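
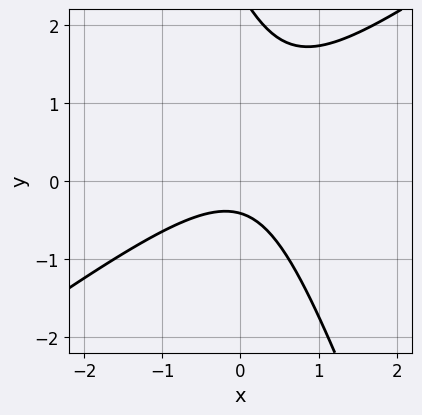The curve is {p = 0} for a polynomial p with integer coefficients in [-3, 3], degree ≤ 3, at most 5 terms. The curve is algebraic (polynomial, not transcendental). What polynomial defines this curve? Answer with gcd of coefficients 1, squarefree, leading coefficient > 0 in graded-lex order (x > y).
(a) deg p = 2.
(b) Checking where it meets the axes: it misses every integer gridline on the x-axis.
(c) Assembling these constraints gives the stated polynomial.

2*x^2 - 2*x*y - y^2 + 2*y + 1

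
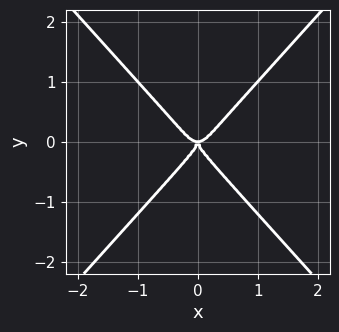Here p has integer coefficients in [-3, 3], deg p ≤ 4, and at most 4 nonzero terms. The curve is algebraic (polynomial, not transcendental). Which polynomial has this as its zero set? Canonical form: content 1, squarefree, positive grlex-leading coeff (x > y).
3*x^4 - 2*y^4 - x^2*y

1. The degree is 4 — a generic line meets the curve in up to 4 points.
2. Symmetries: the x ↦ −x reflection is a symmetry, so x appears only in even powers.
3. Reading off the gridlines: one y-axis crossing is at y = 0; it crosses the x-axis at the gridline x = 0.
4. Fitting integer coefficients to these (and the overall shape) gives p.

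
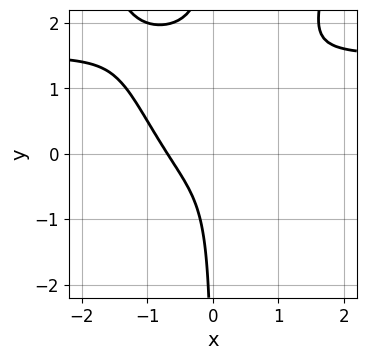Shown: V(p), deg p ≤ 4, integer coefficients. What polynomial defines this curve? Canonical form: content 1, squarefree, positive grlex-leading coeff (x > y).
1. The degree is 4 — a generic line meets the curve in up to 4 points.
2. Against the integer gridlines: no y-intercept at any integer in the box.
3. These observations pin down the coefficients.

2*x^3*y - 3*x^3 - 2*x*y^2 + 3*x*y - 1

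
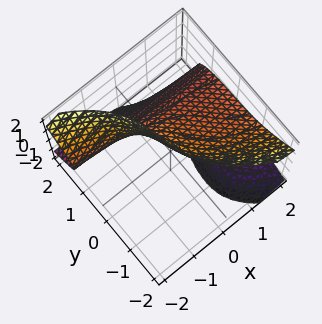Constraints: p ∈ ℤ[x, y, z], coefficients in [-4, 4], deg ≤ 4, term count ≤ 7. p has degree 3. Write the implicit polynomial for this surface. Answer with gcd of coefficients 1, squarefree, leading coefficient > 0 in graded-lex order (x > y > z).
Degree: the shape is more complex than any degree-2 surface, so deg p = 3.
Checking where it meets the axes: it meets the z-axis at z = 1 (among the integer gridlines); it misses every integer gridline on the x-axis.
Assembling these constraints gives the stated polynomial.

2*x*z^2 + y^3 + y*z + 2*z - 2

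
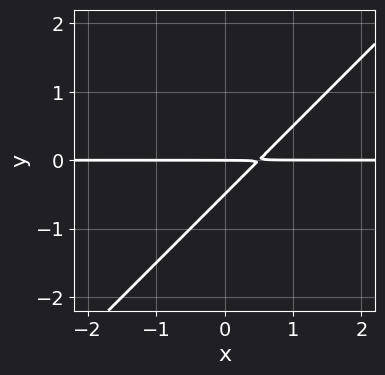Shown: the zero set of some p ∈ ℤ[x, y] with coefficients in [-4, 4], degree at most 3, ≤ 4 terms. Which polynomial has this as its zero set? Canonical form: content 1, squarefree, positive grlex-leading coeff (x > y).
2*x*y - 2*y^2 - y

(a) deg p = 2. A generic line meets the curve in up to 2 points.
(b) Reading off the gridlines: it meets the y-axis at y = 0 (among the integer gridlines); every point of the x-axis in the box is on the curve.
(c) Fitting integer coefficients to these (and the overall shape) gives p.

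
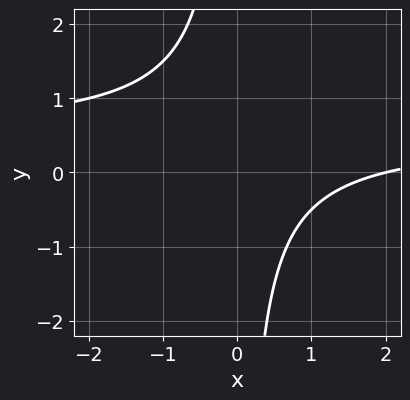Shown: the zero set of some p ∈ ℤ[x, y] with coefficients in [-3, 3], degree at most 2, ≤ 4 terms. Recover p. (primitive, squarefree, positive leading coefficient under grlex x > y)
2*x*y - x + 2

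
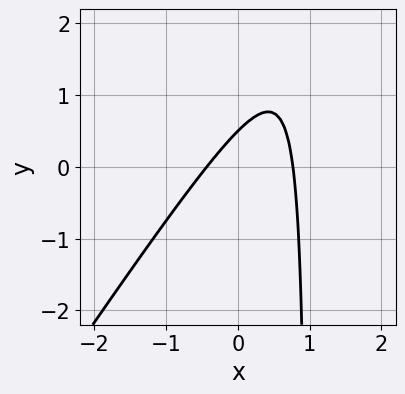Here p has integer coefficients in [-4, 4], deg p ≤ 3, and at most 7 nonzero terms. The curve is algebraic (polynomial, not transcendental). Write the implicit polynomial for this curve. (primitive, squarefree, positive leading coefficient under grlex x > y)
Degree: the shape is more complex than any degree-1 curve, so deg p = 2.
The integer polynomial consistent with all of this is the stated p.

3*x^2 - 2*x*y - x + 2*y - 1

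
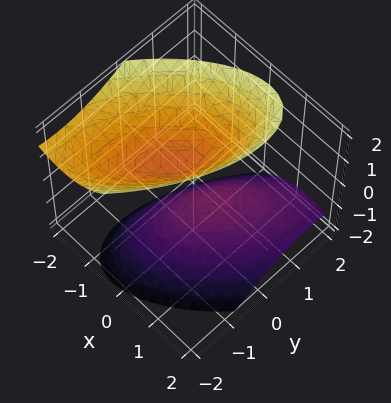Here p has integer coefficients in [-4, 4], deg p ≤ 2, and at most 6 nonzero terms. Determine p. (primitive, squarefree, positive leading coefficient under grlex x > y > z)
3*x^2 - 3*x*y + 2*x*z + 2*y^2 - 2*z^2 + 1

1. The picture has 2 separate pieces. Treating them together as one polynomial.
2. deg p = 2. A generic line meets the surface in up to 2 points.
3. Reading off the gridlines: the surface avoids every integer y-axis point in the box; no x-intercept at any integer in the box.
4. These observations pin down the coefficients.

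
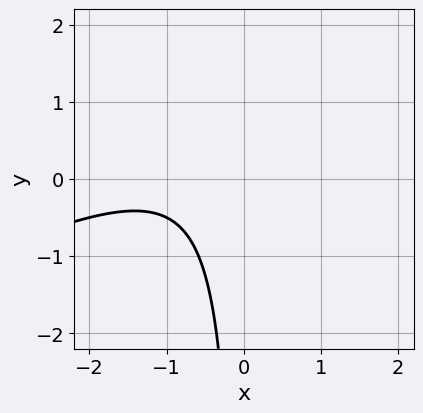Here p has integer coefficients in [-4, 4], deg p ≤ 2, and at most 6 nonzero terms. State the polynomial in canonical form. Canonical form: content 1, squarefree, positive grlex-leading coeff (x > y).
(a) Degree: a generic line meets the curve in up to 2 points, so deg p = 2.
(b) Observable constraints: the curve avoids every integer y-axis point in the box; it misses every integer gridline on the x-axis.
(c) The integer polynomial consistent with all of this is the stated p.

x^2 - 2*x*y + 2*x + 2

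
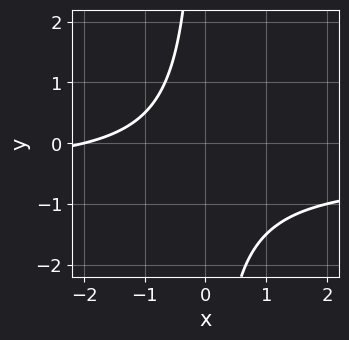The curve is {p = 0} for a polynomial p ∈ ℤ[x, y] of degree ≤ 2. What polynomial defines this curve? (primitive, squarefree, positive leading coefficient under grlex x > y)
1. Degree: the shape is more complex than any degree-1 curve, so deg p = 2.
2. From the axis intercepts and sections: one x-axis crossing is at x = -2; it misses every integer gridline on the y-axis.
3. Together with the visible shape, these determine p as stated.

2*x*y + x + 2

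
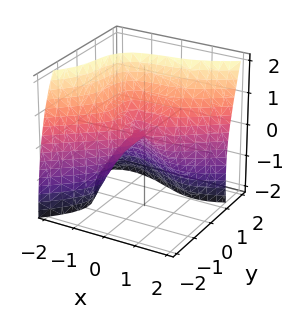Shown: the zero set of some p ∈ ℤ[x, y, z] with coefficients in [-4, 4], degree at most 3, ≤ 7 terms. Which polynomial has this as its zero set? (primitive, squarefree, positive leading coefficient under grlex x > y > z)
First, degree: a generic line meets the surface in up to 3 points, so deg p = 3.
Then, observable constraints: it meets the y-axis at y = 0 (among the integer gridlines); it meets the z-axis at z = 0 (among the integer gridlines); it meets the x-axis at x = 0 (among the integer gridlines).
Finally, together with the visible shape, these determine p as stated.

x^3 + x*y*z - 2*y^3 - x*y + z^2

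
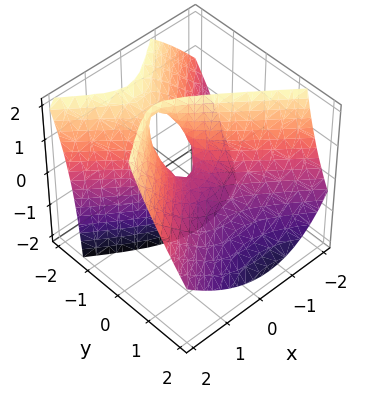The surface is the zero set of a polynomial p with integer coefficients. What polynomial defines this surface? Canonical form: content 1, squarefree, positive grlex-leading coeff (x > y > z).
2*x^2 - x*z - 3*y^2 - 3*y*z - z

First, degree: no degree-1 surface has this shape, so deg p = 2.
Next, observable constraints: it crosses the x-axis at the gridline x = 0; one y-axis crossing is at y = 0.
Finally, fitting integer coefficients to these (and the overall shape) gives p.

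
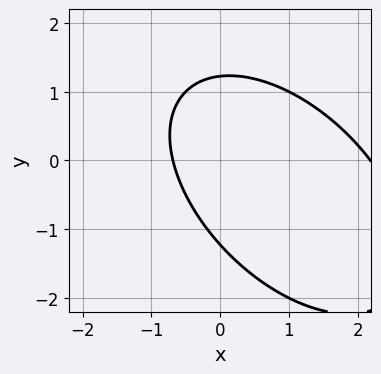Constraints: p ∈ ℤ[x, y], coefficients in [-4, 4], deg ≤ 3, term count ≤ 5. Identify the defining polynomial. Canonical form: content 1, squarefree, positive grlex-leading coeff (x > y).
Degree: the shape is more complex than any degree-1 curve, so deg p = 2.
Putting this together gives p.

2*x^2 + 2*x*y + 2*y^2 - 3*x - 3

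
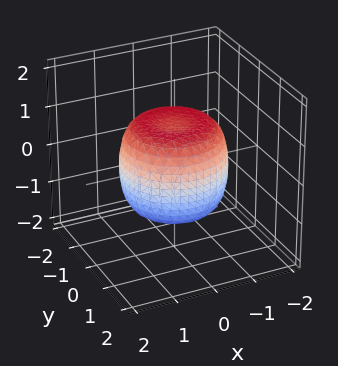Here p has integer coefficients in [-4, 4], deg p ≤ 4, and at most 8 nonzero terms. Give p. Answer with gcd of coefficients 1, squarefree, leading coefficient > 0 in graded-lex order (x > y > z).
x^4 + 2*x^2*y^2 + y^4 - x^2 - y^2 + z^2 - 1

The degree is 4 — a generic line meets the surface in up to 4 points.
By symmetry, every cross-section ⟂ z is a circle, so x, y appear only via x² + y².
Reading off the gridlines: a circular section at z = 1 has radius exactly 1; the z-axis gridline crossings are at z ∈ {-1, 1}.
Matching integer coefficients to the picture gives p.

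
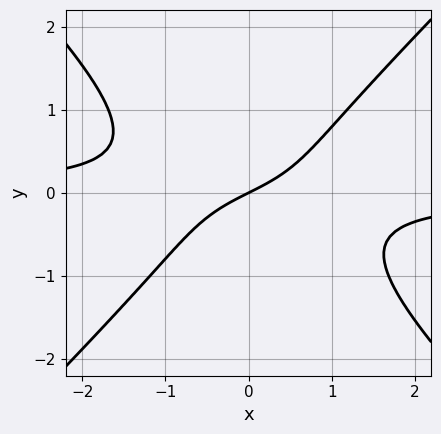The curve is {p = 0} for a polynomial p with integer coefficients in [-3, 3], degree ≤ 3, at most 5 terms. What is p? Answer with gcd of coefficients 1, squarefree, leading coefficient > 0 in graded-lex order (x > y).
(a) Degree: a generic line meets the curve in up to 3 points, so deg p = 3.
(b) Checking where it meets the axes: it crosses the y-axis at the gridline y = 0; one x-axis crossing is at x = 0.
(c) The integer polynomial consistent with all of this is the stated p.

2*x^2*y - 2*y^3 + x - 2*y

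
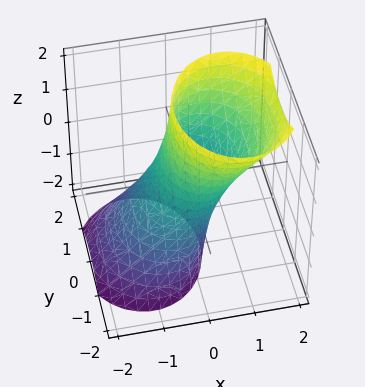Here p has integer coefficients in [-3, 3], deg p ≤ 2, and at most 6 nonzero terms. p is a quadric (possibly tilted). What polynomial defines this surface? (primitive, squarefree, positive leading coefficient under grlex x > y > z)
3*x^2 - 3*x*z + 2*y^2 - 2

(a) Degree: the shape is more complex than any degree-1 surface, so deg p = 2.
(b) Reading off the gridlines: no z-intercept at any integer in the box; the y-axis gridline crossings are at y ∈ {-1, 1}.
(c) Fitting integer coefficients to these (and the overall shape) gives p.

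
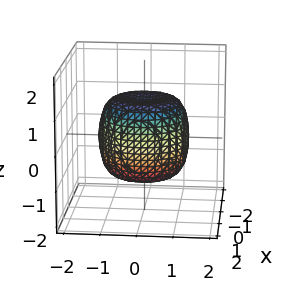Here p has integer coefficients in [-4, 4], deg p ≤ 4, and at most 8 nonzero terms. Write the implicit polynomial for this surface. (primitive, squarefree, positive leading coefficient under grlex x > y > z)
(a) The degree is 4 — the shape is more complex than any degree-3 surface.
(b) Symmetries: rotational symmetry about the z-axis ⇒ p depends on x, y only through x² + y².
(c) Checking where it meets the axes: a circular section at z = 0 has radius between 1 and 2; among the integer gridlines, it crosses the z-axis at z ∈ {-1, 1}.
(d) Putting this together gives p.

x^4 + 2*x^2*y^2 + y^4 - x^2 - y^2 + z^2 - 1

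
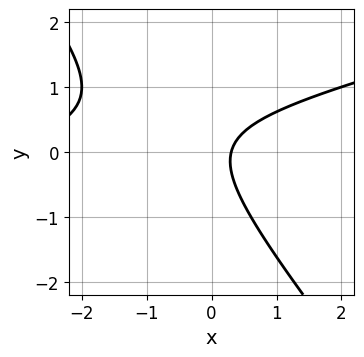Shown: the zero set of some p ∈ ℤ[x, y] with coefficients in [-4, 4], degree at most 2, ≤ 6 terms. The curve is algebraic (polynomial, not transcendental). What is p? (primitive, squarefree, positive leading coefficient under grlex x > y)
x^2 - 3*x*y - 3*y^2 + 3*x - 1

Degree: no degree-1 curve has this shape, so deg p = 2.
Against the integer gridlines: it misses every integer gridline on the y-axis.
Fitting integer coefficients to these (and the overall shape) gives p.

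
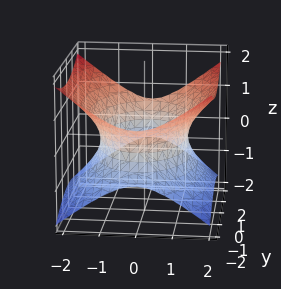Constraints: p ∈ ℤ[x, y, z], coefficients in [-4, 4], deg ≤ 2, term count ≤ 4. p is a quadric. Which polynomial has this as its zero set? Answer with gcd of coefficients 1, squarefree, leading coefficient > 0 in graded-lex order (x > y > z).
2*x^2 + y^2 - 3*z^2 - 3

1. The degree is 2 — an hourglass — one-sheet hyperboloid; a quadric.
2. Symmetries: the y ↦ −y reflection is a symmetry, so y appears only in even powers; it's symmetric under x → −x, forcing even powers of x; mirror symmetry z ↦ −z ⇒ only even powers of z.
3. Observable constraints: the surface avoids every integer z-axis point in the box.
4. Fitting integer coefficients to these (and the overall shape) gives p.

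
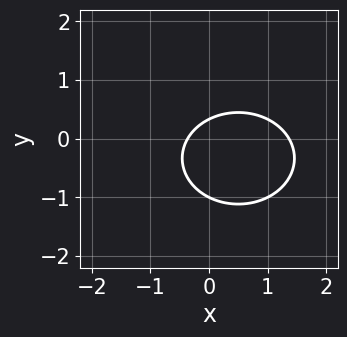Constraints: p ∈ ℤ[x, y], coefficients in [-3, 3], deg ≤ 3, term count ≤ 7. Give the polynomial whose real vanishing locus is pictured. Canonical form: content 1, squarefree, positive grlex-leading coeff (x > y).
1. deg p = 2. No degree-1 curve has this shape.
2. Observable constraints: it meets the y-axis at y = -1 (among the integer gridlines).
3. Putting this together gives p.

2*x^2 + 3*y^2 - 2*x + 2*y - 1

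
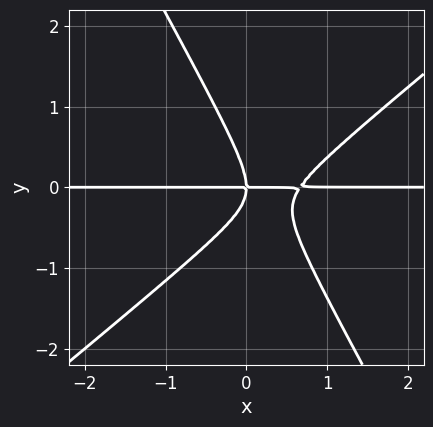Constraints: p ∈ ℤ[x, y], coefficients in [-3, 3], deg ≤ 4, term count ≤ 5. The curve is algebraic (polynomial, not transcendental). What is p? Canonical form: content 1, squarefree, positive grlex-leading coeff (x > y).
First, degree: no degree-2 curve has this shape, so deg p = 3.
Then, from the visible intercepts: one y-axis crossing is at y = 0; the visible x-axis segment lies entirely on the curve.
Finally, assembling these constraints gives the stated polynomial.

3*x^2*y - 2*x*y^2 - 2*y^3 - 2*x*y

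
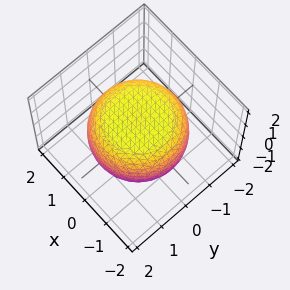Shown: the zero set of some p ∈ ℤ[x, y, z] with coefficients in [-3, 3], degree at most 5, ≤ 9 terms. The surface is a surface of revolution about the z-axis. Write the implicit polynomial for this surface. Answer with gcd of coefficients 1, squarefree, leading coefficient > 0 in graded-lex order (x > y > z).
x^4 + 2*x^2*y^2 + y^4 - x^2 - y^2 + 3*z^2 - 3

First, the degree is 4 — the shape is more complex than any degree-3 surface.
Next, symmetries: rotational symmetry about the z-axis ⇒ p depends on x, y only through x² + y².
Next, reading off the gridlines: among the integer gridlines, it crosses the z-axis at z ∈ {-1, 1}; a circular section at z = -1 has radius exactly 1.
Finally, assembling these constraints gives the stated polynomial.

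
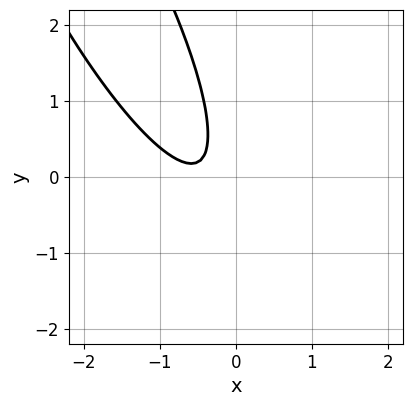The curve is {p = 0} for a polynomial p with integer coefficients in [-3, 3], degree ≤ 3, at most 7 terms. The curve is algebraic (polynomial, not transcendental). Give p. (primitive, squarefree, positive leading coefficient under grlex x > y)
3*x^2 + 3*x*y + y^2 + 3*x + 1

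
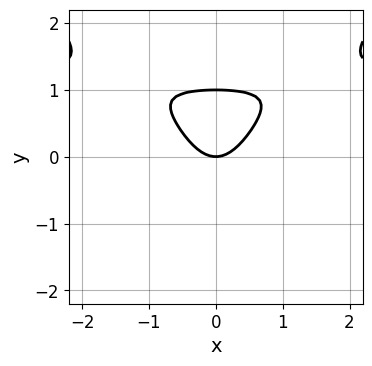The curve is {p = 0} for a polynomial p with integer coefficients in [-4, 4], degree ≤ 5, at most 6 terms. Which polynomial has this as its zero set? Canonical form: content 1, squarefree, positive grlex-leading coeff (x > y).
1. The degree is 4 — the shape is more complex than any degree-3 curve.
2. Symmetries: the x ↦ −x reflection is a symmetry, so x appears only in even powers.
3. Checking where it meets the axes: among the integer gridlines, it crosses the y-axis at y ∈ {0, 1}; it meets the x-axis at x = 0 (among the integer gridlines).
4. The integer polynomial consistent with all of this is the stated p.

2*x^2*y^2 - 2*y^4 - 3*x^2 + 2*y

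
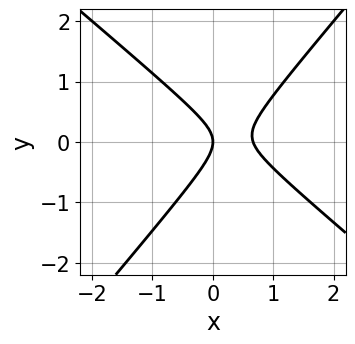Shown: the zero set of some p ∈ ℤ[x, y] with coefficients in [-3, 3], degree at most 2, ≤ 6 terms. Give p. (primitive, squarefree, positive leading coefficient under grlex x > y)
3*x^2 + x*y - 3*y^2 - 2*x

1. The degree is 2 — no degree-1 curve has this shape.
2. From the visible intercepts: one y-axis crossing is at y = 0; one x-axis crossing is at x = 0.
3. Putting this together gives p.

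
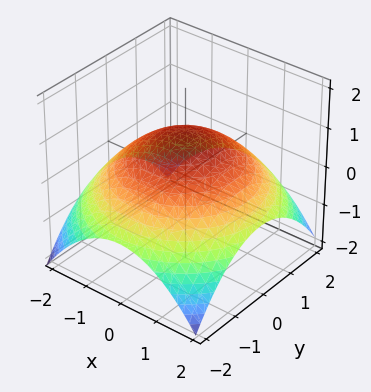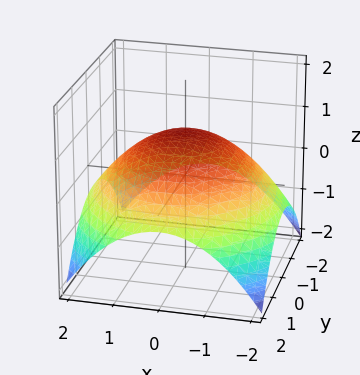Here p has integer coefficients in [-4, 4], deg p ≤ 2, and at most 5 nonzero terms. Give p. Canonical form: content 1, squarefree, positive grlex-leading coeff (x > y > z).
(a) Degree: a generic line meets the surface in up to 2 points, so deg p = 2.
(b) Symmetries: the z-axis is an axis of rotation, so x and y enter only as x² + y².
(c) From the axis intercepts and sections: a circular section at z = 0 has radius between 1 and 2; one z-axis crossing is at z = 1.
(d) The integer polynomial consistent with all of this is the stated p.

x^2 + y^2 + 3*z - 3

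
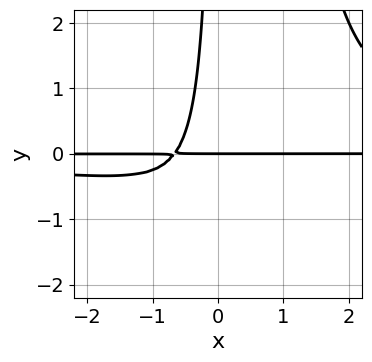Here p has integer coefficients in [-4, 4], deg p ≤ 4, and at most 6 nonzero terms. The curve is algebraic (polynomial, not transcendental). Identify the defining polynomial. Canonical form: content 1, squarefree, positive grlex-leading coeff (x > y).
2*x^2*y^2 - 2*x*y^2 - 3*x*y - 2*y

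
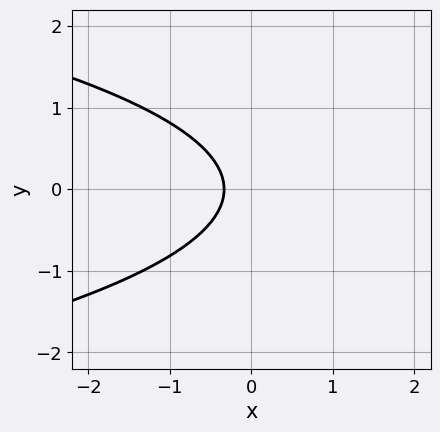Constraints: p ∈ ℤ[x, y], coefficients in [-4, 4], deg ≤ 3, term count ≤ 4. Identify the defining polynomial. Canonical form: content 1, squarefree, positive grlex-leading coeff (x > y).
1. Degree: no degree-1 curve has this shape, so deg p = 2.
2. Symmetries: it's symmetric under y → −y, forcing even powers of y.
3. From the visible intercepts: it misses every integer gridline on the y-axis.
4. Together with the visible shape, these determine p as stated.

3*y^2 + 3*x + 1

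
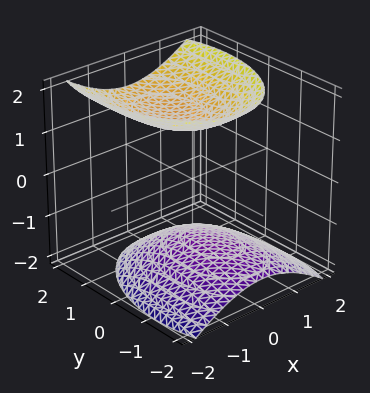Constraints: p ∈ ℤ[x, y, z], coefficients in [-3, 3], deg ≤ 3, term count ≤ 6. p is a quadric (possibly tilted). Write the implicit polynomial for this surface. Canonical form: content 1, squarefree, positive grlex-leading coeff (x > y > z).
2*x^2 + y^2 - y*z - 2*z^2 + 3

There are 2 components. They look like related sheets of one shape, so recover p as a whole.
Degree: a generic line meets the surface in up to 2 points, so deg p = 2.
From the visible intercepts: no y-intercept at any integer in the box; the surface avoids every integer x-axis point in the box.
The integer polynomial consistent with all of this is the stated p.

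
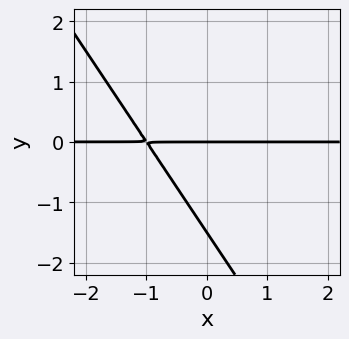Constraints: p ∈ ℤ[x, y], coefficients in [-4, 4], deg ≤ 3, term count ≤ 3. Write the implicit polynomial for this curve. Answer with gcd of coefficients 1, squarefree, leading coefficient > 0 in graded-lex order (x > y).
The degree is 2 — the shape is more complex than any degree-1 curve.
Observable constraints: the visible x-axis segment lies entirely on the curve; it crosses the y-axis at the gridline y = 0.
Together with the visible shape, these determine p as stated.

3*x*y + 2*y^2 + 3*y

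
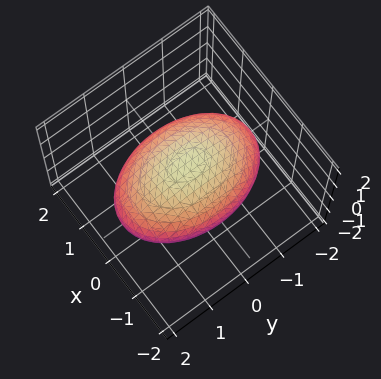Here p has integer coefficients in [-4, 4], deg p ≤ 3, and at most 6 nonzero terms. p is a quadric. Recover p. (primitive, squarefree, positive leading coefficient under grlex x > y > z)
First, the degree is 2 — bounded and convex; a quadric.
Next, symmetries: the y ↦ −y reflection is a symmetry, so y appears only in even powers; mirror symmetry x ↦ −x ⇒ only even powers of x; the z ↦ −z reflection is a symmetry, so z appears only in even powers.
Then, checking where it meets the axes: among the integer gridlines, it crosses the z-axis at z ∈ {-1, 1}.
Finally, solving for integer coefficients yields p as stated.

2*x^2 + y^2 + 3*z^2 - 3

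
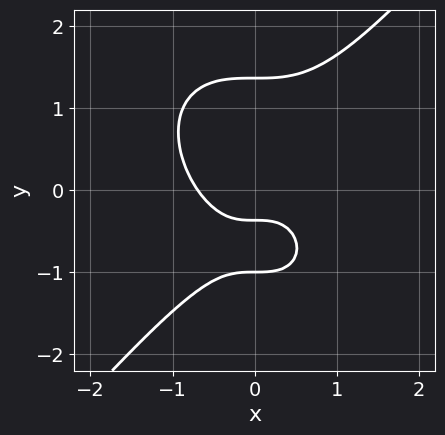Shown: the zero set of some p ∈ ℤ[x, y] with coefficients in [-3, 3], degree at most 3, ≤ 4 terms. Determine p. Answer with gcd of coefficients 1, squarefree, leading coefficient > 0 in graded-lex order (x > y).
1. deg p = 3. No degree-2 curve has this shape.
2. Against the integer gridlines: one y-axis crossing is at y = -1.
3. Putting this together gives p.

3*x^3 - 2*y^3 + 3*y + 1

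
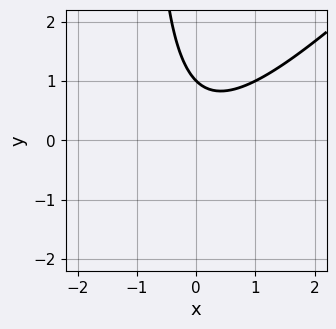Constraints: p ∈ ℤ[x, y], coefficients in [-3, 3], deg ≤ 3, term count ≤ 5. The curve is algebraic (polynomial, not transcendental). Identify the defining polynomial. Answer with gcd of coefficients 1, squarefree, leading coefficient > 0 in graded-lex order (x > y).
First, the degree is 2 — no degree-1 curve has this shape.
Next, from the visible intercepts: it crosses the y-axis at the gridline y = 1; no x-intercept at any integer in the box.
Finally, together with the visible shape, these determine p as stated.

x^2 - x*y - y + 1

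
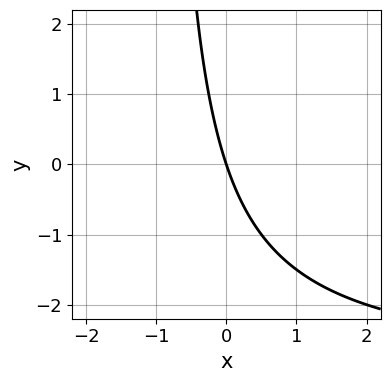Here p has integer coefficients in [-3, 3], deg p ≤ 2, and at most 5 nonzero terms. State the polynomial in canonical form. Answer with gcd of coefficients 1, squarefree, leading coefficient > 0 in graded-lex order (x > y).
x*y + 3*x + y

The degree is 2 — a generic line meets the curve in up to 2 points.
Reading off the gridlines: it crosses the x-axis at the gridline x = 0; it crosses the y-axis at the gridline y = 0.
Solving for integer coefficients yields p as stated.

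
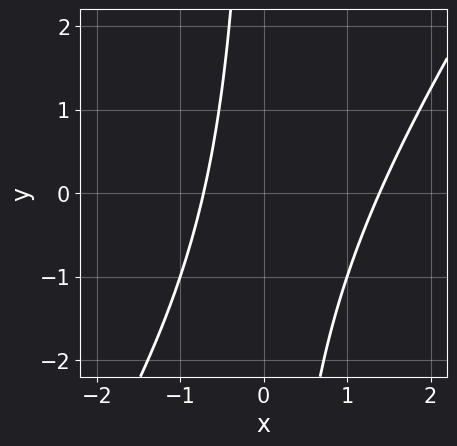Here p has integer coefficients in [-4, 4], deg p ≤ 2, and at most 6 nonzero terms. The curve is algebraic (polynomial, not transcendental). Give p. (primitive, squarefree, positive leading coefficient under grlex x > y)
deg p = 2. No degree-1 curve has this shape.
Against the integer gridlines: no y-intercept at any integer in the box.
Solving for integer coefficients yields p as stated.

3*x^2 - 2*x*y - 2*x - 3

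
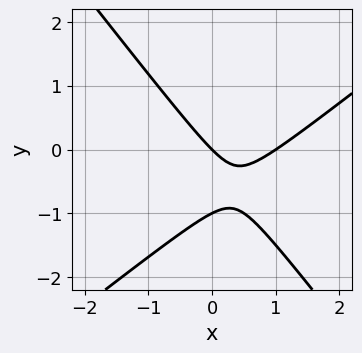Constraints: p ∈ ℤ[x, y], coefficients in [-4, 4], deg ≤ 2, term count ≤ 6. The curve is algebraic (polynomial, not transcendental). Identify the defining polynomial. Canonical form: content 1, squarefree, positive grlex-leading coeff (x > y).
1. Degree: a generic line meets the curve in up to 2 points, so deg p = 2.
2. From the visible intercepts: among the integer gridlines, it crosses the y-axis at y ∈ {-1, 0}; among the integer gridlines, it crosses the x-axis at x ∈ {0, 1}.
3. Together with the visible shape, these determine p as stated.

2*x^2 - x*y - 2*y^2 - 2*x - 2*y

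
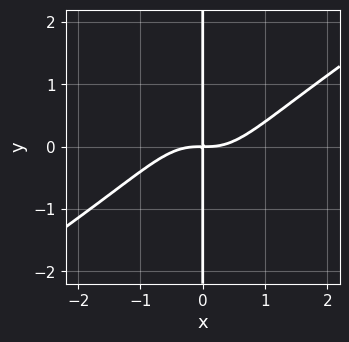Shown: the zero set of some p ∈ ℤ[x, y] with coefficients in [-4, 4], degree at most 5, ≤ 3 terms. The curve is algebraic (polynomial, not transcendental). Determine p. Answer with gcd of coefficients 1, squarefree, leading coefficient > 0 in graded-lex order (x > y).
First, the degree is 4 — the shape is more complex than any degree-3 curve.
Then, from the axis intercepts and sections: every point of the y-axis in the box is on the curve.
Finally, matching integer coefficients to the picture gives p.

2*x^4 - 3*x^3*y - 2*x*y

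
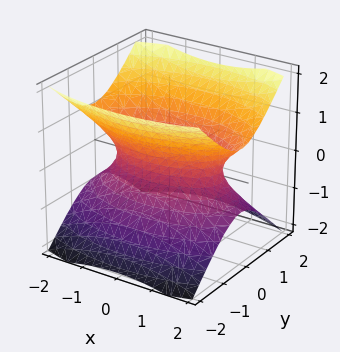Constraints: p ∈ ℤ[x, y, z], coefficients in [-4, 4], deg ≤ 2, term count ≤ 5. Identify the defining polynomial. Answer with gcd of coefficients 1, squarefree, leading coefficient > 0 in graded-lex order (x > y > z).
(a) The degree is 2 — one connected sheet with a waist; a quadric.
(b) Symmetries: mirror symmetry x ↦ −x ⇒ only even powers of x; it's symmetric under y → −y, forcing even powers of y; it's symmetric under z → −z, forcing even powers of z.
(c) Observable constraints: the surface avoids every integer z-axis point in the box.
(d) Assembling these constraints gives the stated polynomial.

x^2 + 3*y^2 - 3*z^2 - 2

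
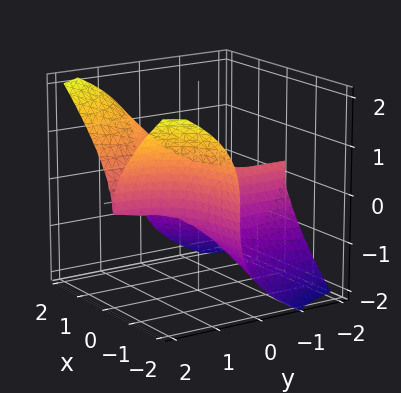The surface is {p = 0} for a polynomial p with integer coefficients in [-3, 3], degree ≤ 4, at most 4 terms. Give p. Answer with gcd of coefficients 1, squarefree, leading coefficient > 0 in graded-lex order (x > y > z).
(a) deg p = 3.
(b) Checking where it meets the axes: the x-axis gridline crossings are at x ∈ {0, 1}; it crosses the z-axis at the gridline z = 0.
(c) The integer polynomial consistent with all of this is the stated p.

3*x^2*y - 2*z^3 - x^2 + x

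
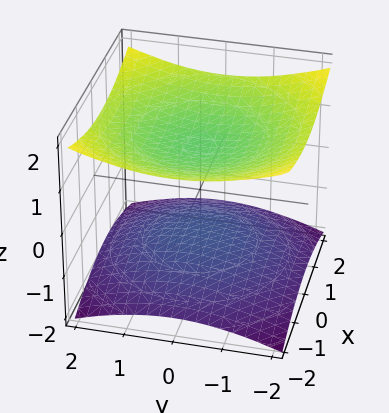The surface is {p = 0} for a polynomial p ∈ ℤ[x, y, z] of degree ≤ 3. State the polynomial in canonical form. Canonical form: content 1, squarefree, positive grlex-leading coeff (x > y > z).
x^2 + y^2 - 3*z^2 + 3

I count 2 distinct pieces. They look like related sheets of one shape, so recover p as a whole.
The degree is 2 — two separate bowl-shaped sheets opening away from each other; a quadric.
Symmetries: mirror symmetry z ↦ −z ⇒ only even powers of z; every cross-section ⟂ z is a circle, so x, y appear only via x² + y².
Against the integer gridlines: no y-intercept at any integer in the box; among the integer gridlines, it crosses the z-axis at z ∈ {-1, 1}; it misses every integer gridline on the x-axis.
Together with the visible shape, these determine p as stated.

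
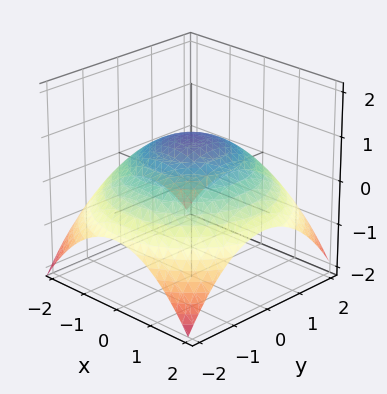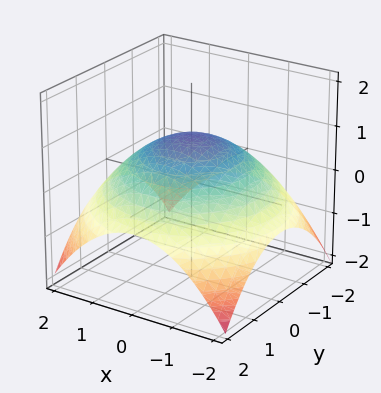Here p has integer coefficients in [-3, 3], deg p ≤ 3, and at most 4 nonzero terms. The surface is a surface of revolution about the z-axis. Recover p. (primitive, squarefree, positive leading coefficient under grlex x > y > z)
1. deg p = 2. No degree-1 surface has this shape.
2. Symmetries: rotational symmetry about the z-axis ⇒ p depends on x, y only through x² + y².
3. From the axis intercepts and sections: a circular section at z = 0 has radius between 1 and 2; it crosses the z-axis at the gridline z = 1.
4. Matching integer coefficients to the picture gives p.

x^2 + y^2 + 3*z - 3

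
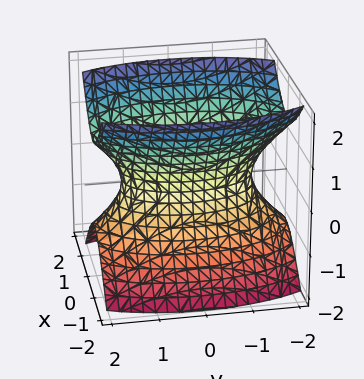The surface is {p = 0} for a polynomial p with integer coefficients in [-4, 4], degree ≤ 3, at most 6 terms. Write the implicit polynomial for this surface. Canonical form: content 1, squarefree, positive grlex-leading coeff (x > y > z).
First, deg p = 2. One connected sheet with a waist; a quadric.
Next, symmetries: mirror symmetry x ↦ −x ⇒ only even powers of x; it's symmetric under y → −y, forcing even powers of y; it's symmetric under z → −z, forcing even powers of z.
Next, reading off the gridlines: it misses every integer gridline on the z-axis.
Finally, matching integer coefficients to the picture gives p.

3*x^2 + y^2 - 2*z^2 - 2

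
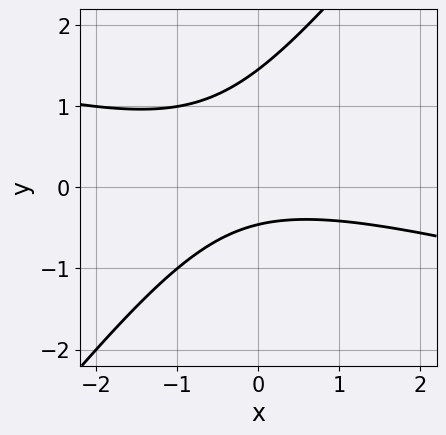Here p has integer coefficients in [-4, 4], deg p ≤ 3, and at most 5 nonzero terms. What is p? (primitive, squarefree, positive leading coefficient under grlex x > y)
x^2 + 3*x*y - 3*y^2 + 3*y + 2

The degree is 2 — a generic line meets the curve in up to 2 points.
Checking where it meets the axes: the curve avoids every integer x-axis point in the box.
Matching integer coefficients to the picture gives p.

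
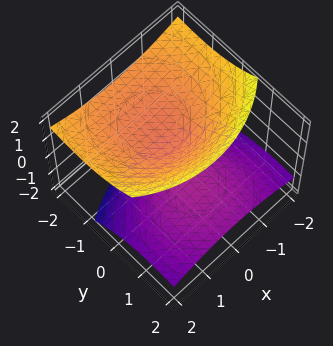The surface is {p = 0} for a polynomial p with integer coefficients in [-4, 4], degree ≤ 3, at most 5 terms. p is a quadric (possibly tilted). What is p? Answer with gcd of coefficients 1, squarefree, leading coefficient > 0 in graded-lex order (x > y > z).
x^2 + y^2 + 2*y*z - 2*z^2 + 1

First, the picture has 2 separate pieces. They look like related sheets of one shape, so recover p as a whole.
Then, degree: the shape is more complex than any degree-1 surface, so deg p = 2.
Then, from the visible intercepts: it misses every integer gridline on the x-axis; no y-intercept at any integer in the box.
Finally, the integer polynomial consistent with all of this is the stated p.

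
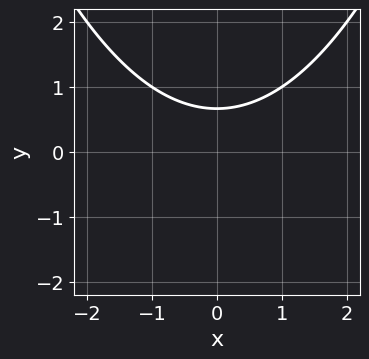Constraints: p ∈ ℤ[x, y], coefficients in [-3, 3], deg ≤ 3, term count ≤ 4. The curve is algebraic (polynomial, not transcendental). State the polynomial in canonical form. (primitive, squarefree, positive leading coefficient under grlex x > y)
The degree is 2 — no degree-1 curve has this shape.
Symmetries: it's symmetric under x → −x, forcing even powers of x.
Observable constraints: it misses every integer gridline on the x-axis.
Fitting integer coefficients to these (and the overall shape) gives p.

x^2 - 3*y + 2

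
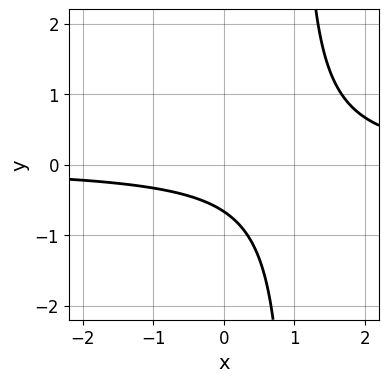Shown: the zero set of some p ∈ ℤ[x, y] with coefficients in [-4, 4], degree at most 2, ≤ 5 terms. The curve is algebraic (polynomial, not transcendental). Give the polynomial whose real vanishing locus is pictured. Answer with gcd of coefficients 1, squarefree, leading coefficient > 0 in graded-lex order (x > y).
The degree is 2 — no degree-1 curve has this shape.
Reading off the gridlines: the curve avoids every integer x-axis point in the box.
Fitting integer coefficients to these (and the overall shape) gives p.

3*x*y - 3*y - 2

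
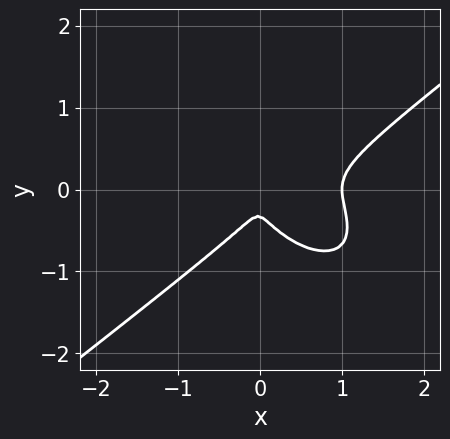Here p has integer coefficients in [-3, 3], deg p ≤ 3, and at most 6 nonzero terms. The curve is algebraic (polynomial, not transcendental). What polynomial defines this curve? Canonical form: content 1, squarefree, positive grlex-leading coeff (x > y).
2*x^3 - x*y^2 - 3*y^3 - 2*x^2 - y^2

(a) Degree: no degree-2 curve has this shape, so deg p = 3.
(b) From the visible intercepts: one x-axis crossing is at x = 1.
(c) The integer polynomial consistent with all of this is the stated p.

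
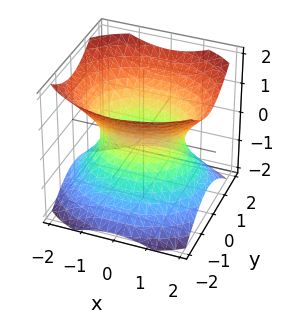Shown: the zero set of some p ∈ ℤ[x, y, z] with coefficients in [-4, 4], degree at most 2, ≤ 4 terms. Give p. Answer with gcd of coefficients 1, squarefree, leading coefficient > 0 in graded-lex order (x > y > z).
2*x^2 + 3*y^2 - 3*z^2 - 3

1. The degree is 2 — an hourglass — one-sheet hyperboloid; a quadric.
2. Symmetries: it's symmetric under z → −z, forcing even powers of z; the x ↦ −x reflection is a symmetry, so x appears only in even powers; the y ↦ −y reflection is a symmetry, so y appears only in even powers.
3. From the visible intercepts: it misses every integer gridline on the z-axis; among the integer gridlines, it crosses the y-axis at y ∈ {-1, 1}.
4. Assembling these constraints gives the stated polynomial.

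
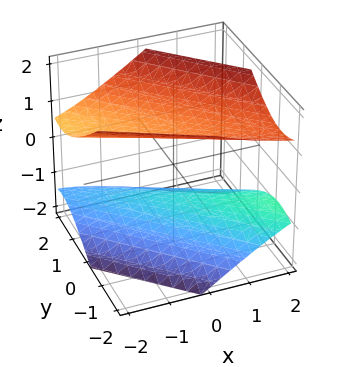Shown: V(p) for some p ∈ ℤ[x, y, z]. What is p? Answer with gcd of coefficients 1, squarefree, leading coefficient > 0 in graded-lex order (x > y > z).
x^2 + 3*x*y + x*z + 2*y^2 - 3*z^2 + 3

I count 2 distinct pieces.
Degree: a generic line meets the surface in up to 2 points, so deg p = 2.
Against the integer gridlines: the surface avoids every integer y-axis point in the box; the z-axis gridline crossings are at z ∈ {-1, 1}; it misses every integer gridline on the x-axis.
Together with the visible shape, these determine p as stated.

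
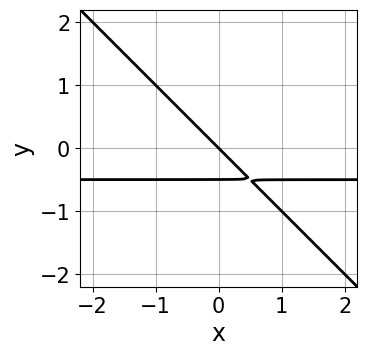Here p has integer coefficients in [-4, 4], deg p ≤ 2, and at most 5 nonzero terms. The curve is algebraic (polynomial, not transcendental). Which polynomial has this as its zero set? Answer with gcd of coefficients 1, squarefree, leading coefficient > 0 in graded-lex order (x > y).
(a) deg p = 2.
(b) From the axis intercepts and sections: it meets the y-axis at y = 0 (among the integer gridlines); one x-axis crossing is at x = 0.
(c) Solving for integer coefficients yields p as stated.

2*x*y + 2*y^2 + x + y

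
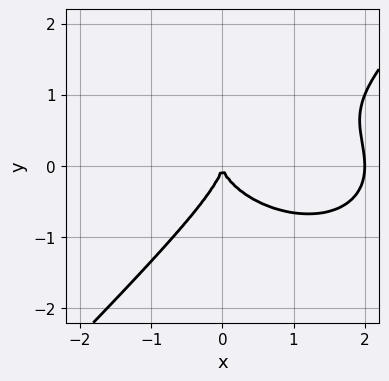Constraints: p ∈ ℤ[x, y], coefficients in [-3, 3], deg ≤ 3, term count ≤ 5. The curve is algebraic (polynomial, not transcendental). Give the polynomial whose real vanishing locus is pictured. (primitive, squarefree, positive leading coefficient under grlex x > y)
The degree is 3 — no degree-2 curve has this shape.
Against the integer gridlines: it meets the y-axis at y = 0 (among the integer gridlines); among the integer gridlines, it crosses the x-axis at x ∈ {0, 2}.
Fitting integer coefficients to these (and the overall shape) gives p.

x^3 + x*y^2 - 2*y^3 - 2*x^2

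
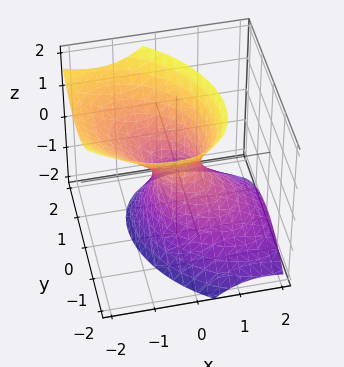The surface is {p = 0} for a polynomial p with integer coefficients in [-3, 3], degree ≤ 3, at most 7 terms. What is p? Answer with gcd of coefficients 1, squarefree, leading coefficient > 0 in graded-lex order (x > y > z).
3*x^2 + 2*x*y + 3*x*z + 3*y^2 - 2*z^2 - 1

First, the degree is 2 — the shape is more complex than any degree-1 surface.
Then, observable constraints: the surface avoids every integer z-axis point in the box.
Finally, assembling these constraints gives the stated polynomial.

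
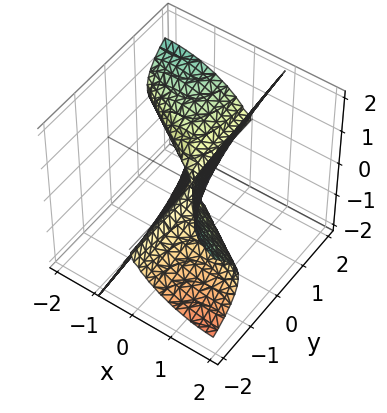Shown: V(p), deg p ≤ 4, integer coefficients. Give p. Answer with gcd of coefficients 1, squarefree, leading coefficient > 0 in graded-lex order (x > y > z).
2*x^3 + 3*x^2*y + x^2*z + 3*x*z^2 - 2*z^3

First, the degree is 3 — a generic line meets the surface in up to 3 points.
Then, against the integer gridlines: it crosses the z-axis at the gridline z = 0; it meets the x-axis at x = 0 (among the integer gridlines).
Finally, matching integer coefficients to the picture gives p. Check: (0, 2, 0) on the y-axis lies on the surface, and p(0, 2, 0) = 0. ✓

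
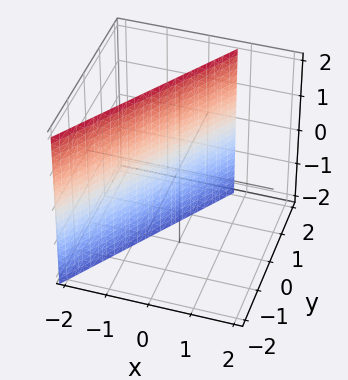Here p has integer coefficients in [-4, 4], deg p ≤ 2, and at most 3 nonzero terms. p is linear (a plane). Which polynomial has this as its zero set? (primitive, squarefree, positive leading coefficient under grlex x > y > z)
1. The degree is 1 — the surface is flat (a plane).
2. From the visible intercepts: no z-intercept at any integer in the box; it meets the y-axis at y = 1 (among the integer gridlines).
3. Solving for integer coefficients yields p as stated.

3*x - 2*y + 2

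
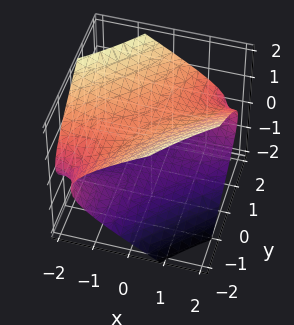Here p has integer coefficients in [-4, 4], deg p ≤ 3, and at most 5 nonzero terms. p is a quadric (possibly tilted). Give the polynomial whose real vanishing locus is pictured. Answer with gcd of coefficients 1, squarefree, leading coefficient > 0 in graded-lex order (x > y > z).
x^2 - 3*x*y + y^2 - 3*z^2 + 3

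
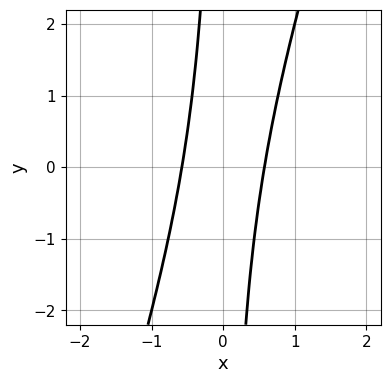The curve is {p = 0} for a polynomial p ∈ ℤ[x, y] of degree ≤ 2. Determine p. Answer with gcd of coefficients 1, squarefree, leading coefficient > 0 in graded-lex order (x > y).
First, the degree is 2 — no degree-1 curve has this shape.
Then, from the visible intercepts: no y-intercept at any integer in the box.
Finally, putting this together gives p.

3*x^2 - x*y - 1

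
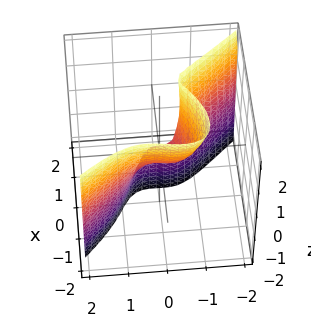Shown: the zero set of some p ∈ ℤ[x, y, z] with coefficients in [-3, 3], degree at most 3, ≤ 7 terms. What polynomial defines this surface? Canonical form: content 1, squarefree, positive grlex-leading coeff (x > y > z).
3*x^3 - x^2*y + 3*y^3 - 2*x*z + z

deg p = 3.
From the visible intercepts: it meets the z-axis at z = 0 (among the integer gridlines); it crosses the x-axis at the gridline x = 0.
Assembling these constraints gives the stated polynomial.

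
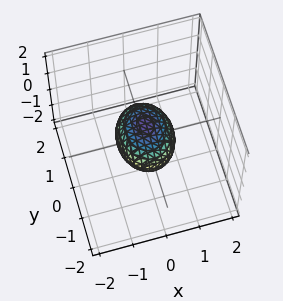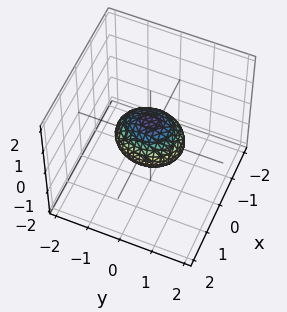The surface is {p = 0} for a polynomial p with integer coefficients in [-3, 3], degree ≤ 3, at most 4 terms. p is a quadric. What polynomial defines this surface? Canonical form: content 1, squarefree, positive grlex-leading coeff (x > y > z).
The degree is 2 — a closed, bounded, convex surface; a quadric.
Symmetries: mirror symmetry x ↦ −x ⇒ only even powers of x; the y ↦ −y reflection is a symmetry, so y appears only in even powers; the z ↦ −z reflection is a symmetry, so z appears only in even powers.
From the visible intercepts: among the integer gridlines, it crosses the y-axis at y ∈ {-1, 1}.
The integer polynomial consistent with all of this is the stated p.

3*x^2 + 2*y^2 + 3*z^2 - 2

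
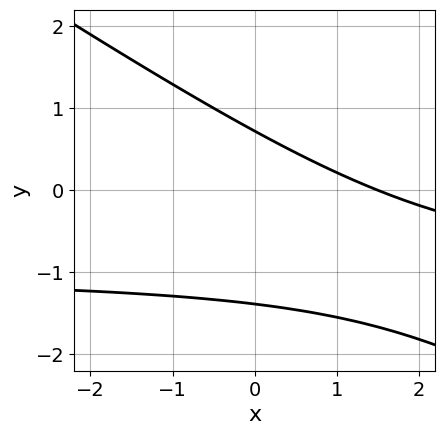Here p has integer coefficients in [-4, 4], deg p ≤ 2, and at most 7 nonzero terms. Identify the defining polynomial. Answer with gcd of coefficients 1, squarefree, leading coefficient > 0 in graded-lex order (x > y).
Degree: the shape is more complex than any degree-1 curve, so deg p = 2.
Putting this together gives p.

2*x*y + 3*y^2 + 2*x + 2*y - 3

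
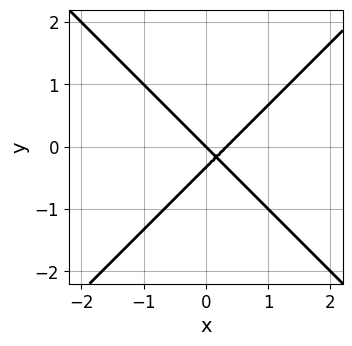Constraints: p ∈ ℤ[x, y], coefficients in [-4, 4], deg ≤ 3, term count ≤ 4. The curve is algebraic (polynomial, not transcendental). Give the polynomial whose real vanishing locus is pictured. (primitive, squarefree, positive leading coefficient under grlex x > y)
The degree is 2 — the shape is more complex than any degree-1 curve.
Reading off the gridlines: it crosses the x-axis at the gridline x = 0; it crosses the y-axis at the gridline y = 0.
Together with the visible shape, these determine p as stated.

3*x^2 - 3*y^2 - x - y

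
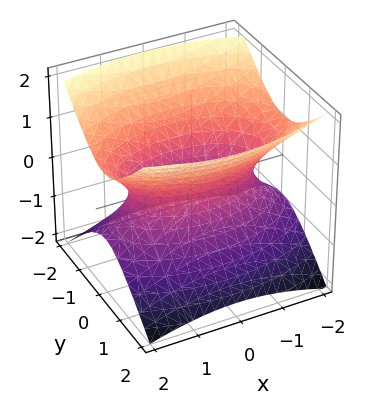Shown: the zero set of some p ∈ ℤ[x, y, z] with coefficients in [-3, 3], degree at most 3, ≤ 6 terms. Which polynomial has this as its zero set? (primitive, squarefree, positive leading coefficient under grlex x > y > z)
Degree: an hourglass — one-sheet hyperboloid; a quadric, so deg p = 2.
Symmetries: the x ↦ −x reflection is a symmetry, so x appears only in even powers; the y ↦ −y reflection is a symmetry, so y appears only in even powers; the z ↦ −z reflection is a symmetry, so z appears only in even powers.
Against the integer gridlines: no z-intercept at any integer in the box.
Putting this together gives p.

x^2 + 3*y^2 - 3*z^2 - 2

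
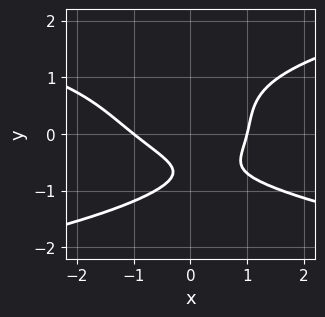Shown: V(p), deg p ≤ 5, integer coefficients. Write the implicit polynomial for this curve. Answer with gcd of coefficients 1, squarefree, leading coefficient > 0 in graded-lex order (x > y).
3*y^4 - 2*x^2 - 2*x*y + 3*y + 2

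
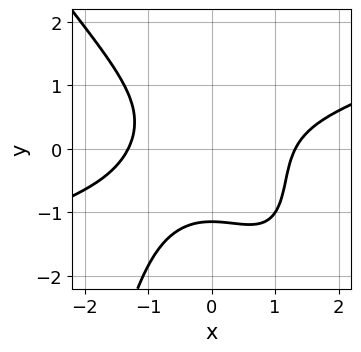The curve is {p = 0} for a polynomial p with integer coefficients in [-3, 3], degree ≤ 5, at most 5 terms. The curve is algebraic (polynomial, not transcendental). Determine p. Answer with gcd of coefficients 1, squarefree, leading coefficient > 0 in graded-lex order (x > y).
(a) deg p = 4. No degree-3 curve has this shape.
(b) The integer polynomial consistent with all of this is the stated p.

x^4 - 2*x^3*y - 2*x^2*y^2 - 2*y^3 - 3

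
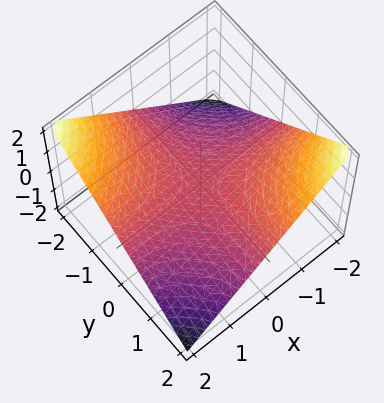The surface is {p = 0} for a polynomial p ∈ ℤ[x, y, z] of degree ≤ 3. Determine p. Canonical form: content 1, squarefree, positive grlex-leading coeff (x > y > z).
The degree is 2 — a hyperbolic paraboloid; a quadric.
Against the integer gridlines: the visible y-axis segment lies entirely on the surface; it meets the z-axis at z = 0 (among the integer gridlines); every point of the x-axis in the box is on the surface.
The integer polynomial consistent with all of this is the stated p.

x*y + 2*z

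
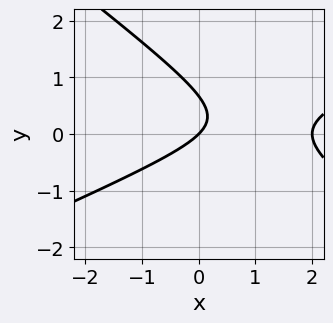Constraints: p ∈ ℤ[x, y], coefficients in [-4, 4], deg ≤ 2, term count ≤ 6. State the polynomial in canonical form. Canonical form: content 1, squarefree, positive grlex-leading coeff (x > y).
First, deg p = 2. No degree-1 curve has this shape.
Then, from the visible intercepts: it crosses the y-axis at the gridline y = 0; among the integer gridlines, it crosses the x-axis at x ∈ {0, 2}.
Finally, matching integer coefficients to the picture gives p.

x^2 - x*y - 3*y^2 - 2*x + 2*y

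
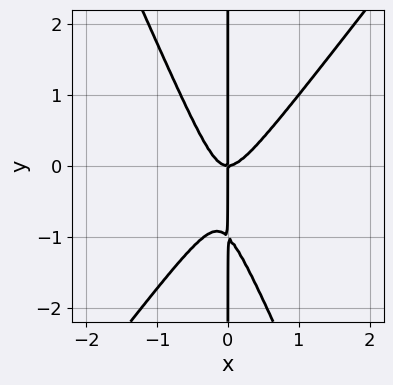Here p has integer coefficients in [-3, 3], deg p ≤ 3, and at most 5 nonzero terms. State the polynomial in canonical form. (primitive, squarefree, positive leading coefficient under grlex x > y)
3*x^3 - x^2*y - x*y^2 - x*y

(a) The degree is 3 — the shape is more complex than any degree-2 curve.
(b) From the axis intercepts and sections: every point of the y-axis in the box is on the curve; it crosses the x-axis at the gridline x = 0.
(c) Together with the visible shape, these determine p as stated.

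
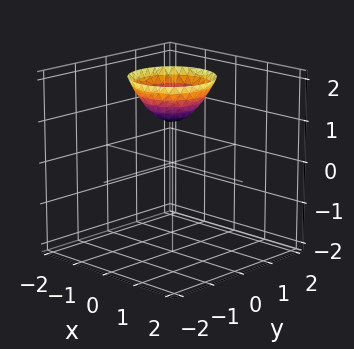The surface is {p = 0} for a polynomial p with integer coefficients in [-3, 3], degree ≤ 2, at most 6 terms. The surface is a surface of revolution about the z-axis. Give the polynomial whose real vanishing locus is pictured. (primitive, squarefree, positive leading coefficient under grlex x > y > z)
x^2 + y^2 - z + 1

deg p = 2. The shape is more complex than any degree-1 surface.
Symmetries: rotational symmetry about the z-axis ⇒ p depends on x, y only through x² + y².
Observable constraints: a circular section at z = 2 has radius exactly 1; no x-intercept at any integer in the box; the surface avoids every integer y-axis point in the box; it crosses the z-axis at the gridline z = 1.
Matching integer coefficients to the picture gives p.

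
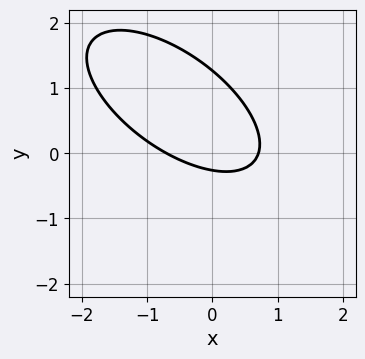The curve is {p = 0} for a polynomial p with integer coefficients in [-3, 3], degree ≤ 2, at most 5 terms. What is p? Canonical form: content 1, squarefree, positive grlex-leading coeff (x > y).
The degree is 2 — no degree-1 curve has this shape.
Putting this together gives p.

2*x^2 + 3*x*y + 3*y^2 - 3*y - 1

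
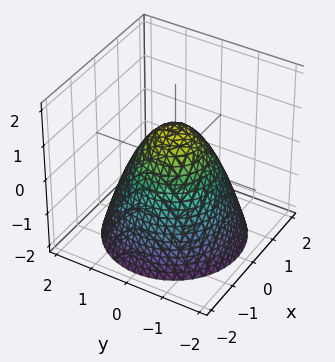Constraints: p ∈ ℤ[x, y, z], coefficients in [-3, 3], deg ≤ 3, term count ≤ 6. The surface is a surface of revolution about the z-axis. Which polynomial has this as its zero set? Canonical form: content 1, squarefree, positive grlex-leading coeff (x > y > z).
(a) The degree is 2 — a generic line meets the surface in up to 2 points.
(b) Symmetries: the surface is invariant under rotation about z: p = q(x² + y², z).
(c) Observable constraints: a circular section at z = -2 has radius between 1 and 2; the x-axis gridline crossings are at x ∈ {-1, 1}.
(d) Assembling these constraints gives the stated polynomial. Check: (0, 1, 0) on the y-axis lies on the surface, and p(0, 1, 0) = 0. ✓

x^2 + y^2 + z - 1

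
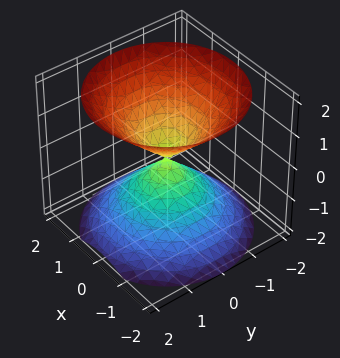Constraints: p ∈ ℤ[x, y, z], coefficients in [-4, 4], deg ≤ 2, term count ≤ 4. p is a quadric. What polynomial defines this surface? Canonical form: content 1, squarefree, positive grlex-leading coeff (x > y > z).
(a) I count 2 distinct pieces. They look like related sheets of one shape, so recover p as a whole.
(b) deg p = 2. A double cone through the origin; a quadric.
(c) Symmetry: the surface is invariant under rotation about z: p = q(x² + y², z); it's symmetric under z → −z, forcing even powers of z.
(d) From the axis intercepts and sections: it meets the y-axis at y = 0 (among the integer gridlines); it meets the x-axis at x = 0 (among the integer gridlines).
(e) These observations pin down the coefficients.

x^2 + y^2 - z^2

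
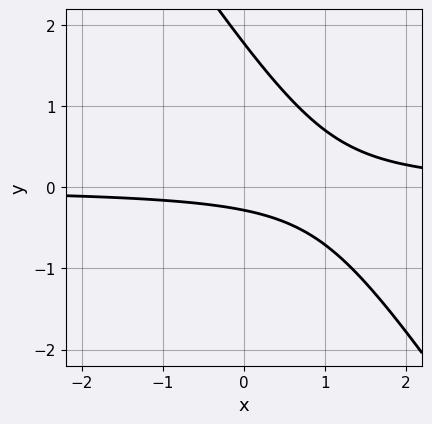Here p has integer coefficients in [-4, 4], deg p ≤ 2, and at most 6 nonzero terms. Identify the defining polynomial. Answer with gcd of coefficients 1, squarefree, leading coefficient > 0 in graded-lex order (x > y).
3*x*y + 2*y^2 - 3*y - 1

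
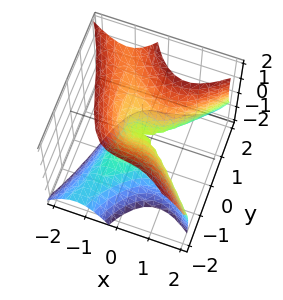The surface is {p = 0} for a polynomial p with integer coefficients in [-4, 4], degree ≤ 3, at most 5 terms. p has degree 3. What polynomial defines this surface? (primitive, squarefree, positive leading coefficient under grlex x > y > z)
1. deg p = 3. The shape is more complex than any degree-2 surface.
2. From the visible intercepts: it meets the z-axis at z = 0 (among the integer gridlines); it meets the x-axis at x = 0 (among the integer gridlines); one y-axis crossing is at y = 0.
3. Together with the visible shape, these determine p as stated.

3*x^3 - 2*x*y^2 - 2*x*y*z - 3*y^2 + 2*z^2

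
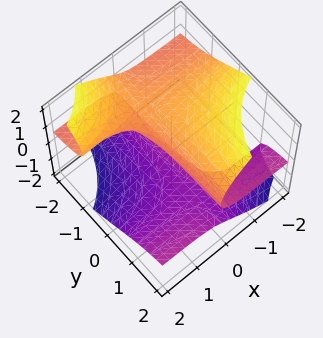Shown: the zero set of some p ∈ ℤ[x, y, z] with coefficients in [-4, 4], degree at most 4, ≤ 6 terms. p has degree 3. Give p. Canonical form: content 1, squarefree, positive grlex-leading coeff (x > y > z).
(a) Degree: the shape is more complex than any degree-2 surface, so deg p = 3.
(b) From the visible intercepts: one x-axis crossing is at x = 0; the z-axis gridline crossings are at z ∈ {-1, 0, 1}.
(c) Fitting integer coefficients to these (and the overall shape) gives p.

3*x*y*z + 2*z^3 + 3*x - 2*z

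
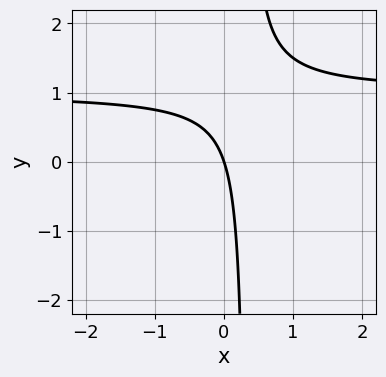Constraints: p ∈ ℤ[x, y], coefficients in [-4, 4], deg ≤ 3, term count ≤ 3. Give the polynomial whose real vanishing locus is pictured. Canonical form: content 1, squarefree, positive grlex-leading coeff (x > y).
3*x*y - 3*x - y

First, degree: no degree-1 curve has this shape, so deg p = 2.
Then, from the visible intercepts: one x-axis crossing is at x = 0; it meets the y-axis at y = 0 (among the integer gridlines).
Finally, the integer polynomial consistent with all of this is the stated p.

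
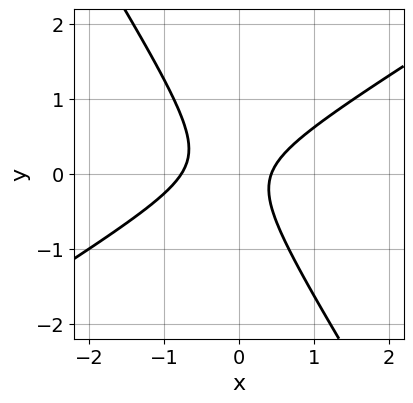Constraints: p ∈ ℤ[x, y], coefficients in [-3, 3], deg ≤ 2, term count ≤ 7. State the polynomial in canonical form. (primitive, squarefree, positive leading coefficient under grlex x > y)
3*x^2 - 3*x*y - 3*y^2 + x - 1

First, the degree is 2 — a generic line meets the curve in up to 2 points.
Next, against the integer gridlines: the curve avoids every integer y-axis point in the box.
Finally, solving for integer coefficients yields p as stated.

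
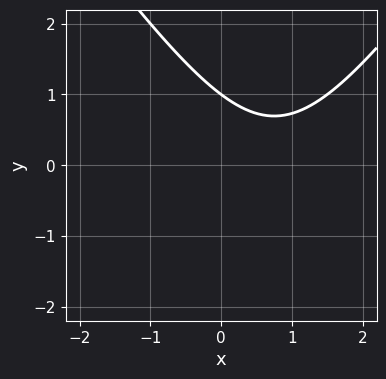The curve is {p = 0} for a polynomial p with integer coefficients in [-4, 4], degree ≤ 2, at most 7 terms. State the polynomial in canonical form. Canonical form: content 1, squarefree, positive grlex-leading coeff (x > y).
2*x^2 - y^2 - 3*x - 2*y + 3

Degree: a generic line meets the curve in up to 2 points, so deg p = 2.
From the visible intercepts: it meets the y-axis at y = 1 (among the integer gridlines); it misses every integer gridline on the x-axis.
The integer polynomial consistent with all of this is the stated p.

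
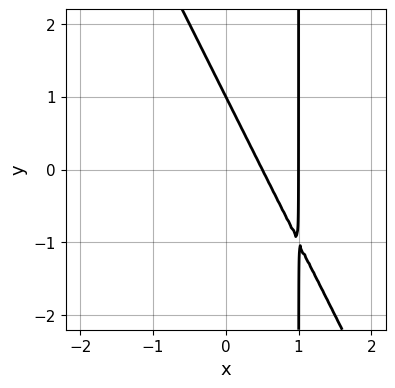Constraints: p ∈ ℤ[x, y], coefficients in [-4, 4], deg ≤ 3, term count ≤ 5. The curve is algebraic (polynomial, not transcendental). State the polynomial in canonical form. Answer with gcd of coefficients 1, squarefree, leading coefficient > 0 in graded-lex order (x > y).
2*x^2 + x*y - 3*x - y + 1

1. The degree is 2 — a generic line meets the curve in up to 2 points.
2. Against the integer gridlines: it meets the x-axis at x = 1 (among the integer gridlines); it meets the y-axis at y = 1 (among the integer gridlines).
3. Together with the visible shape, these determine p as stated.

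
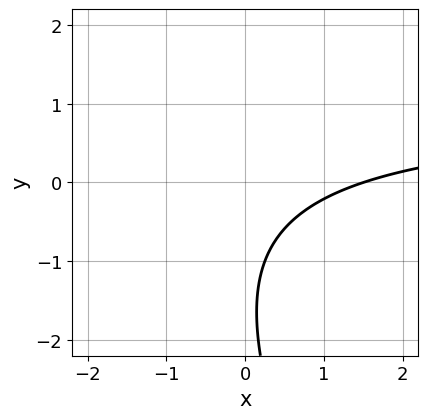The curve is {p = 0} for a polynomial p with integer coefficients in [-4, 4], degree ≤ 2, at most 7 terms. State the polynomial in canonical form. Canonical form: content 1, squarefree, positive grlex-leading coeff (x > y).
The degree is 2 — the shape is more complex than any degree-1 curve.
Against the integer gridlines: it misses every integer gridline on the y-axis.
The integer polynomial consistent with all of this is the stated p.

2*x*y + y^2 - 2*x + 3*y + 3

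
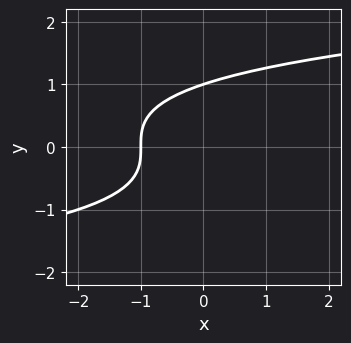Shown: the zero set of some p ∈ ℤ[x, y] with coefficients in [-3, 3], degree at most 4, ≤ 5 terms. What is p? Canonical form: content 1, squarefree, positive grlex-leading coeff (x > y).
(a) Degree: no degree-2 curve has this shape, so deg p = 3.
(b) Checking where it meets the axes: one x-axis crossing is at x = -1; it crosses the y-axis at the gridline y = 1.
(c) Solving for integer coefficients yields p as stated.

y^3 - x - 1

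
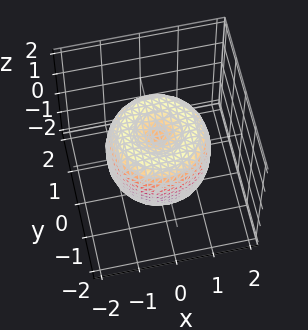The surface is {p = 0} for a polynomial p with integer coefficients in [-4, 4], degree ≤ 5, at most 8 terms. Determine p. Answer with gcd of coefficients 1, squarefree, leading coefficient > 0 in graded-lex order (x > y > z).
deg p = 4. A generic line meets the surface in up to 4 points.
Symmetry: the z-axis is an axis of rotation, so x and y enter only as x² + y².
From the axis intercepts and sections: a circular section at z = -1 has radius between 0 and 1.
Matching integer coefficients to the picture gives p.

2*x^4 + 4*x^2*y^2 + 2*y^4 - 3*x^2 - 3*y^2 + 2*z^2 - 1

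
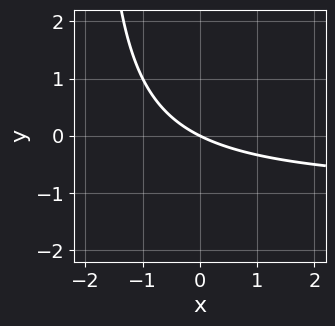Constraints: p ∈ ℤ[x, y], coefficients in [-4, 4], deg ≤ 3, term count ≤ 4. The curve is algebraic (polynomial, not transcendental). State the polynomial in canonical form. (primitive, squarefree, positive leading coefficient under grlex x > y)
x*y + x + 2*y

First, the degree is 2 — no degree-1 curve has this shape.
Next, from the visible intercepts: it crosses the x-axis at the gridline x = 0; one y-axis crossing is at y = 0.
Finally, together with the visible shape, these determine p as stated.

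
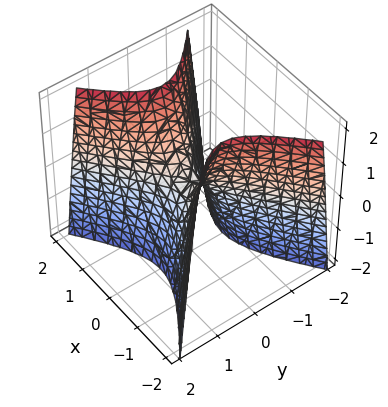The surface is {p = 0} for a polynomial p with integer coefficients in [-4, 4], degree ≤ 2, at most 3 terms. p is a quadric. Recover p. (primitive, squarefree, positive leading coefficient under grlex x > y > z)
deg p = 2.
Symmetries: the y ↦ −y reflection is a symmetry, so y appears only in even powers; the x ↦ −x reflection is a symmetry, so x appears only in even powers.
Checking where it meets the axes: it meets the z-axis at z = 0 (among the integer gridlines); it crosses the x-axis at the gridline x = 0; one y-axis crossing is at y = 0.
Together with the visible shape, these determine p as stated.

2*x^2 - 3*y^2 - z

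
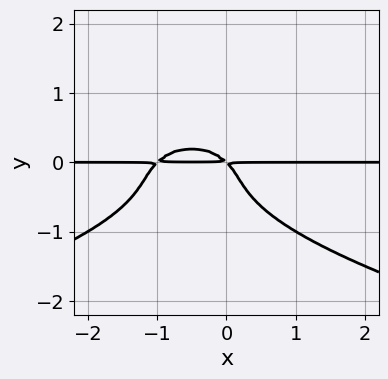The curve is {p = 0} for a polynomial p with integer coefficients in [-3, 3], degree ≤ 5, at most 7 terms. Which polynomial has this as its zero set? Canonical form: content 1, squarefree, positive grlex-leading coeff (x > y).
2*y^4 + x^2*y + y^3 + x*y + y^2

(a) Degree: the shape is more complex than any degree-3 curve, so deg p = 4.
(b) Observable constraints: the visible x-axis segment lies entirely on the curve.
(c) These observations pin down the coefficients.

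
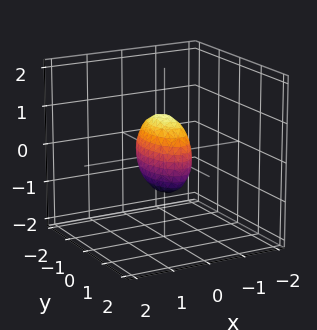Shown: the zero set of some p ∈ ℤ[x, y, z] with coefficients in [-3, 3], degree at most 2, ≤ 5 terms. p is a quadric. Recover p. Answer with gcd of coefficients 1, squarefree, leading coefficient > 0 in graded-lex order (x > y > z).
The degree is 2 — a closed, bounded, convex surface; a quadric.
Symmetries: it's symmetric under x → −x, forcing even powers of x; mirror symmetry y ↦ −y ⇒ only even powers of y; the z ↦ −z reflection is a symmetry, so z appears only in even powers.
Against the integer gridlines: the y-axis gridline crossings are at y ∈ {-1, 1}; among the integer gridlines, it crosses the z-axis at z ∈ {-1, 1}.
Putting this together gives p.

3*x^2 + y^2 + z^2 - 1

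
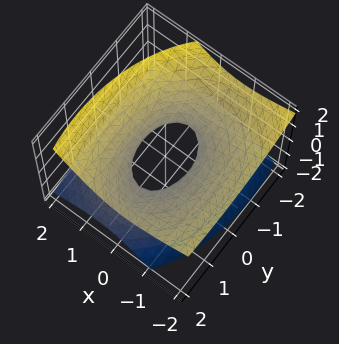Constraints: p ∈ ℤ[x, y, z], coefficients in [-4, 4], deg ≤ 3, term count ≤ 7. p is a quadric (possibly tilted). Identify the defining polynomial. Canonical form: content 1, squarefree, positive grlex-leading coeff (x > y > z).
2*x^2 + 2*x*z + y^2 - y*z - 3*z^2 - 1

1. Degree: a generic line meets the surface in up to 2 points, so deg p = 2.
2. Checking where it meets the axes: the surface avoids every integer z-axis point in the box; among the integer gridlines, it crosses the y-axis at y ∈ {-1, 1}.
3. Assembling these constraints gives the stated polynomial.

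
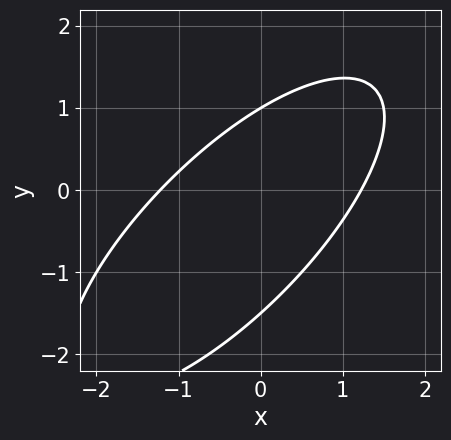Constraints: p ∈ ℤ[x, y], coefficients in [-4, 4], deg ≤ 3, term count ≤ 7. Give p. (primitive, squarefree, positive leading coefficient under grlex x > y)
2*x^2 - 3*x*y + 2*y^2 + y - 3

First, the degree is 2 — the shape is more complex than any degree-1 curve.
Then, checking where it meets the axes: one y-axis crossing is at y = 1.
Finally, fitting integer coefficients to these (and the overall shape) gives p.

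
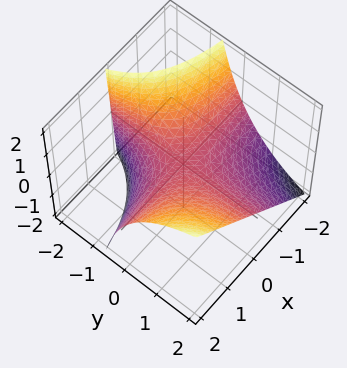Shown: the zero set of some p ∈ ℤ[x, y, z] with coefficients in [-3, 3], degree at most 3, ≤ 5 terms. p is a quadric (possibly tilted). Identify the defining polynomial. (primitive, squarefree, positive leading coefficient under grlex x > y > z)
2*x*y - y*z - 2*z

1. deg p = 2. A generic line meets the surface in up to 2 points.
2. From the axis intercepts and sections: the visible y-axis segment lies entirely on the surface; it crosses the z-axis at the gridline z = 0; every point of the x-axis in the box is on the surface.
3. These observations pin down the coefficients.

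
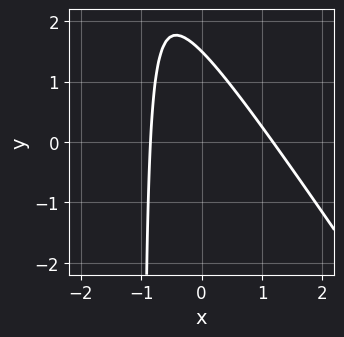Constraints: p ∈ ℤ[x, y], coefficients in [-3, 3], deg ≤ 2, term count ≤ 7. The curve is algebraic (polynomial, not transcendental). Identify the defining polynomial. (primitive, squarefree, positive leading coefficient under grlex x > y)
3*x^2 + 2*x*y - x + 2*y - 3

First, the degree is 2 — the shape is more complex than any degree-1 curve.
Finally, matching integer coefficients to the picture gives p.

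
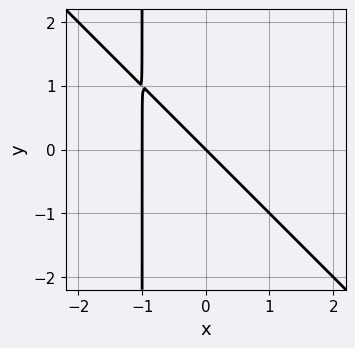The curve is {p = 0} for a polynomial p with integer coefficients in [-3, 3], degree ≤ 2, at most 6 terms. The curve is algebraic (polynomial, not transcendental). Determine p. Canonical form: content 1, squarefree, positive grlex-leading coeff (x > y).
x^2 + x*y + x + y

(a) Degree: a generic line meets the curve in up to 2 points, so deg p = 2.
(b) Reading off the gridlines: the x-axis gridline crossings are at x ∈ {-1, 0}; it crosses the y-axis at the gridline y = 0.
(c) Matching integer coefficients to the picture gives p.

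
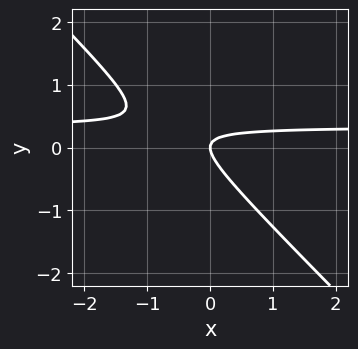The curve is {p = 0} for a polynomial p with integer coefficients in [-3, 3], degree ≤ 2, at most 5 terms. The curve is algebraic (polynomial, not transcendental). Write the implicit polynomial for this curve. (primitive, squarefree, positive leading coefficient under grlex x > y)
1. deg p = 2. No degree-1 curve has this shape.
2. From the axis intercepts and sections: it crosses the y-axis at the gridline y = 0; it crosses the x-axis at the gridline x = 0.
3. Together with the visible shape, these determine p as stated.

3*x*y + 3*y^2 - x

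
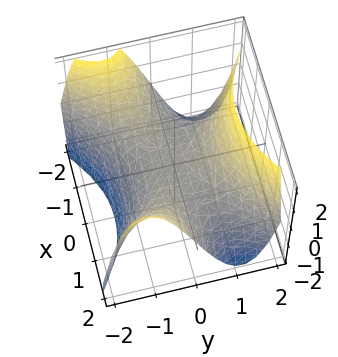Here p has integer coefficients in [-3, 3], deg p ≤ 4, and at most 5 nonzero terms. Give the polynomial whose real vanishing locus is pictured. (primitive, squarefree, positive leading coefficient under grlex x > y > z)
2*x^2*y - 2*y^3 + 3*z

(a) Degree: a generic line meets the surface in up to 3 points, so deg p = 3.
(b) Observable constraints: it meets the z-axis at z = 0 (among the integer gridlines); every point of the x-axis in the box is on the surface; one y-axis crossing is at y = 0.
(c) Solving for integer coefficients yields p as stated.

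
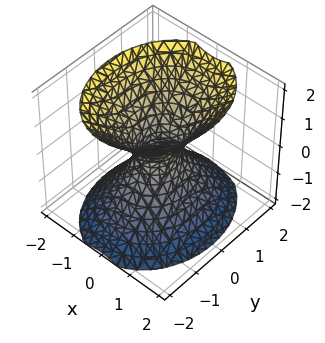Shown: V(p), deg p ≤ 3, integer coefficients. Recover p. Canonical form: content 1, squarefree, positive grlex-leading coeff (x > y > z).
3*x^2 + 2*y^2 - 2*z^2 - 1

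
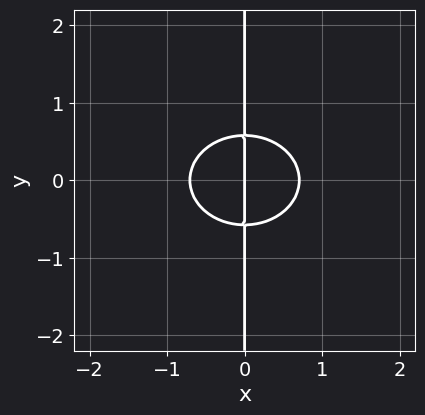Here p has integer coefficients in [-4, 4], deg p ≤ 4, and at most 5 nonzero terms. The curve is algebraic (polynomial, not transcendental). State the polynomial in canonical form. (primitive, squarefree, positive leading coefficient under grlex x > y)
1. deg p = 3. A generic line meets the curve in up to 3 points.
2. Symmetries: mirror symmetry y ↦ −y ⇒ only even powers of y.
3. From the axis intercepts and sections: it meets the x-axis at x = 0 (among the integer gridlines); every point of the y-axis in the box is on the curve.
4. Fitting integer coefficients to these (and the overall shape) gives p.

2*x^3 + 3*x*y^2 - x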